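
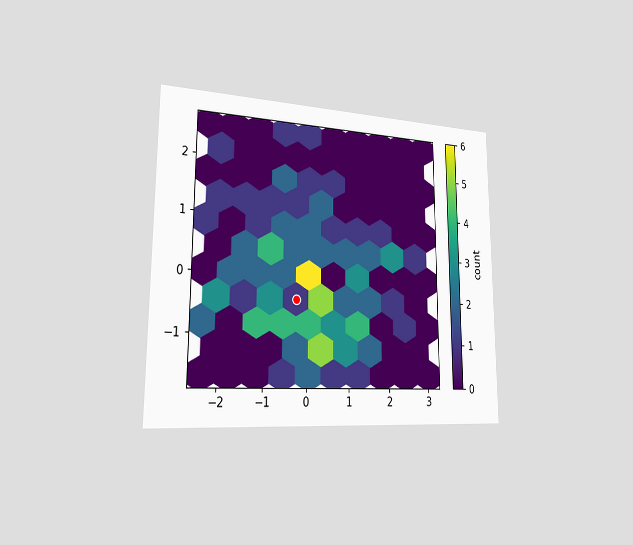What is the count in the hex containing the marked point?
1

The chart is viewed slightly from the left. The marked hex reads 1 on the colorbar.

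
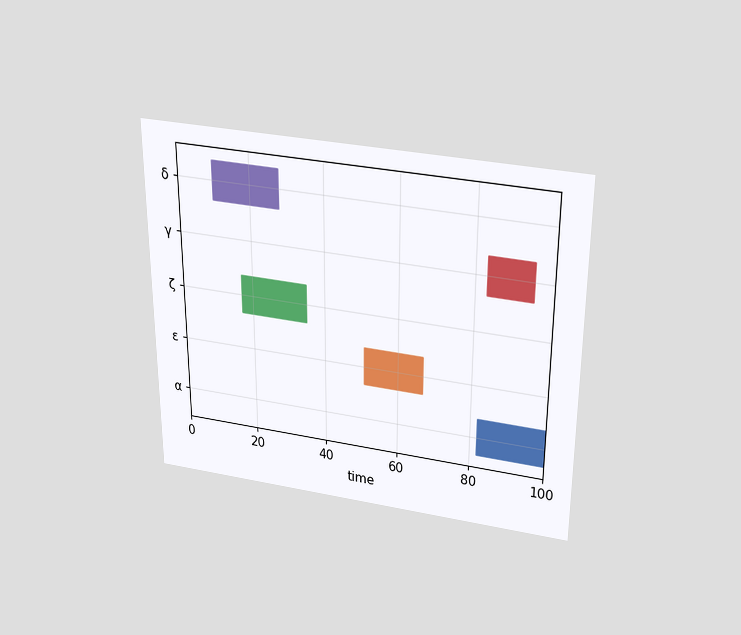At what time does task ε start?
51

The chart is viewed slightly from above. The ε bar begins at t=51.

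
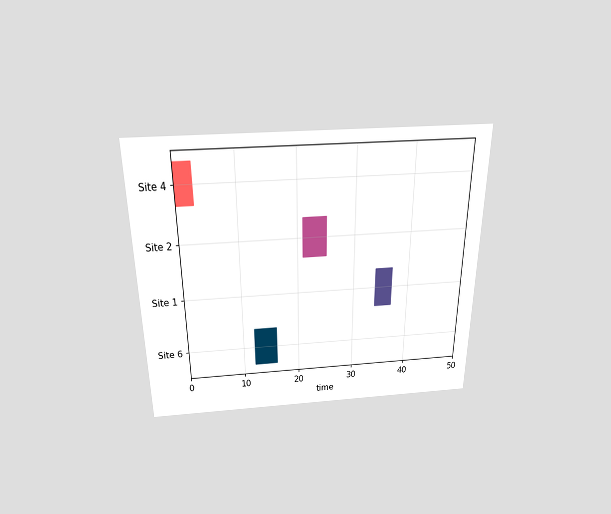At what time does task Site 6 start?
12

The chart is viewed slightly from above. The Site 6 bar begins at t=12.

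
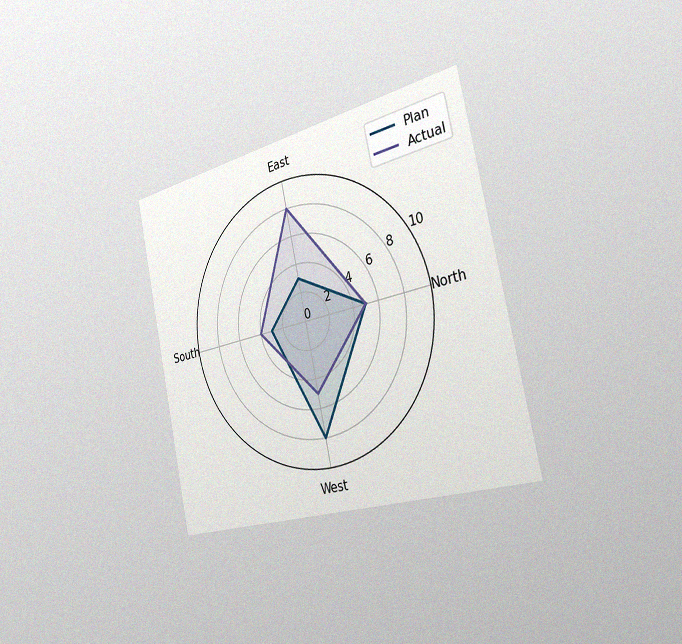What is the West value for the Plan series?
The chart is tilted about 12° counter-clockwise and viewed slightly from the right, with some photo noise. On the West axis, Plan reaches 8.

8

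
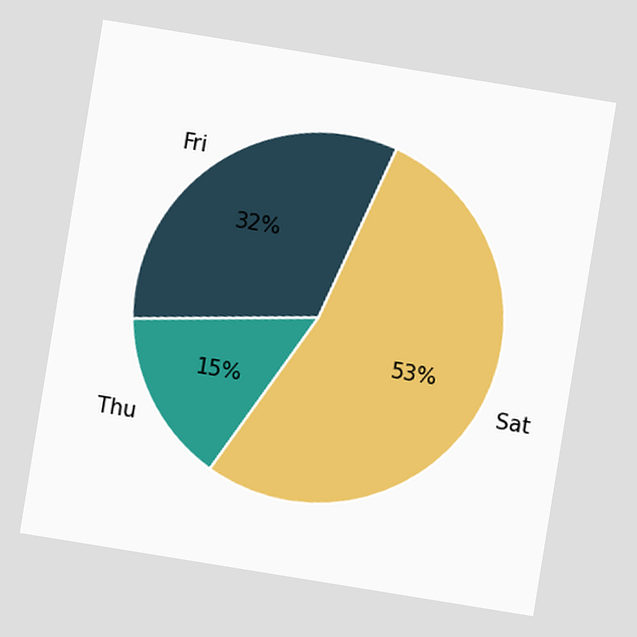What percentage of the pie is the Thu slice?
15%

The chart is tilted about 9° clockwise. The Thu slice takes up 15% of the pie.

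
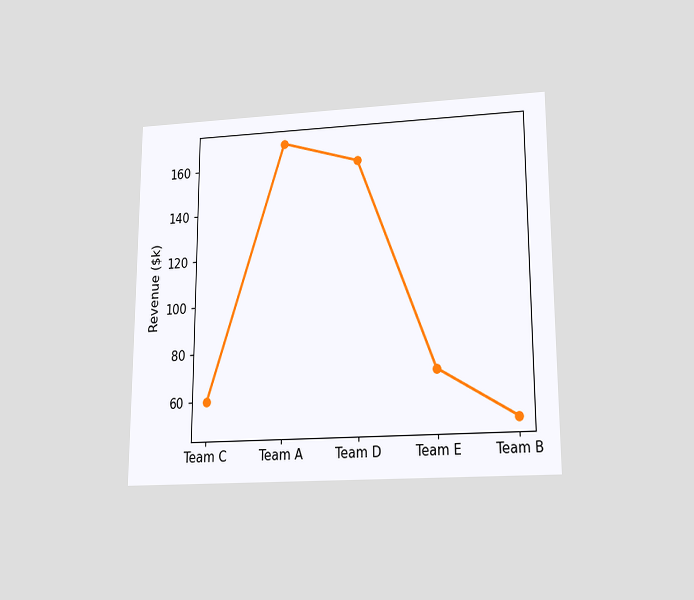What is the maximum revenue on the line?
The chart is viewed slightly from below. The highest point is at Team A, and reading across to the y-axis gives $170k.

$170k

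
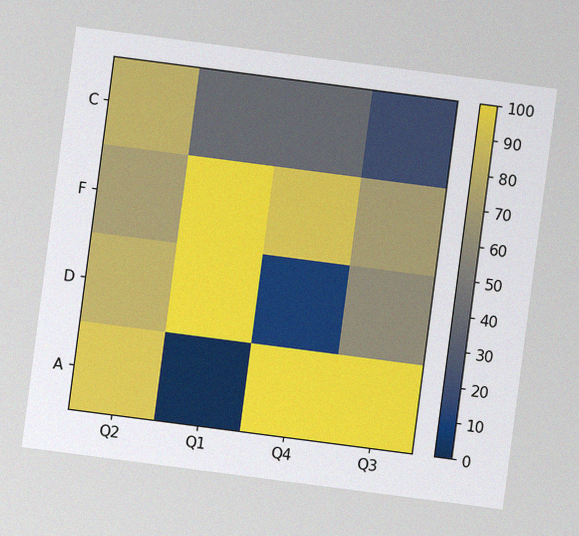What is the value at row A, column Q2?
The chart is tilted about 7° clockwise, with some photo noise. Matching cell (A, Q2) against the colorbar gives 90.

90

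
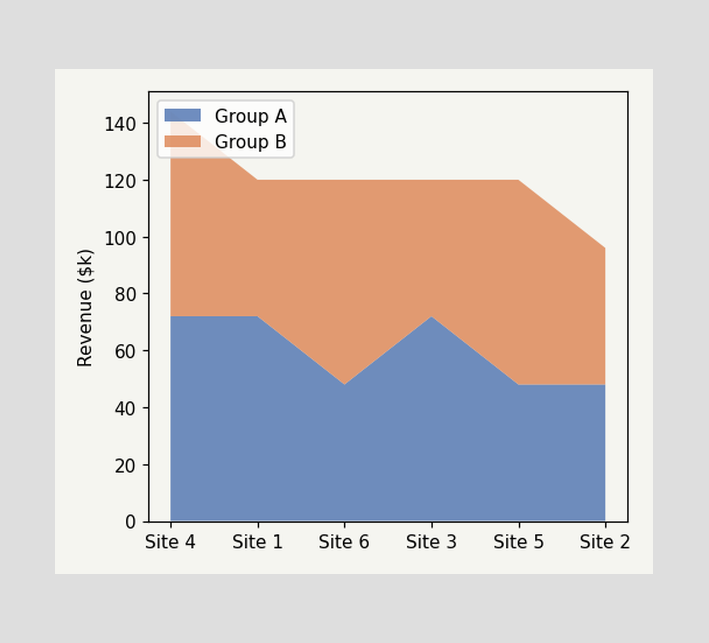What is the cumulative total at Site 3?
The stacked total at Site 3 reaches $120k.

$120k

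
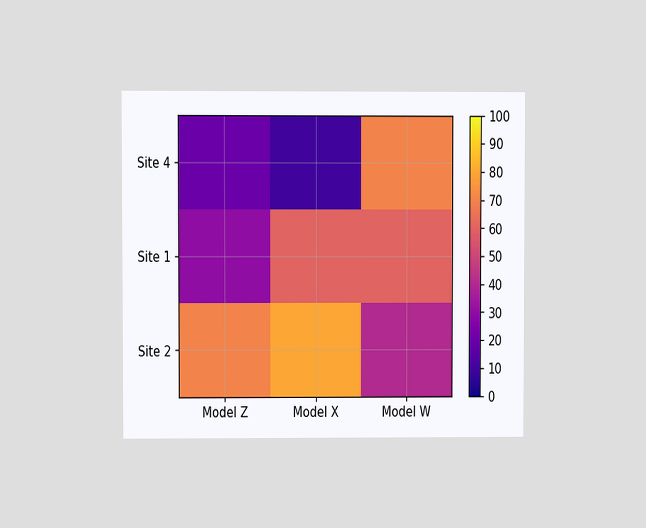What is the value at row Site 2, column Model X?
The chart is viewed at a slight angle. Matching cell (Site 2, Model X) against the colorbar gives 80.

80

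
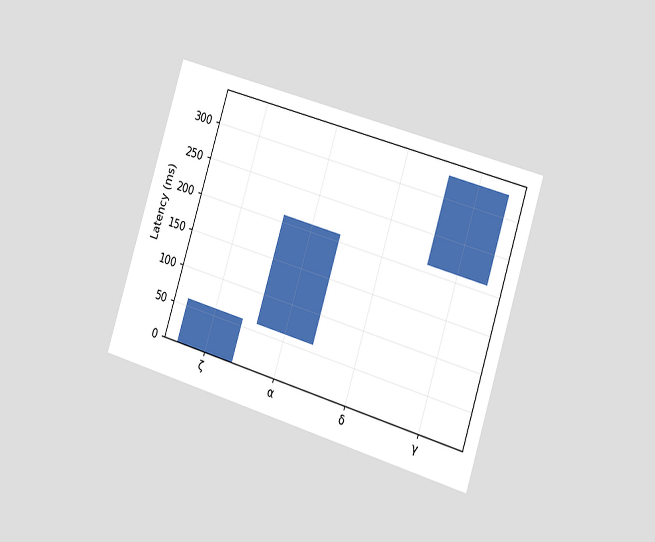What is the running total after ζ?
The chart is tilted about 17° clockwise and viewed slightly from the right. After ζ the running total reaches 60ms.

60ms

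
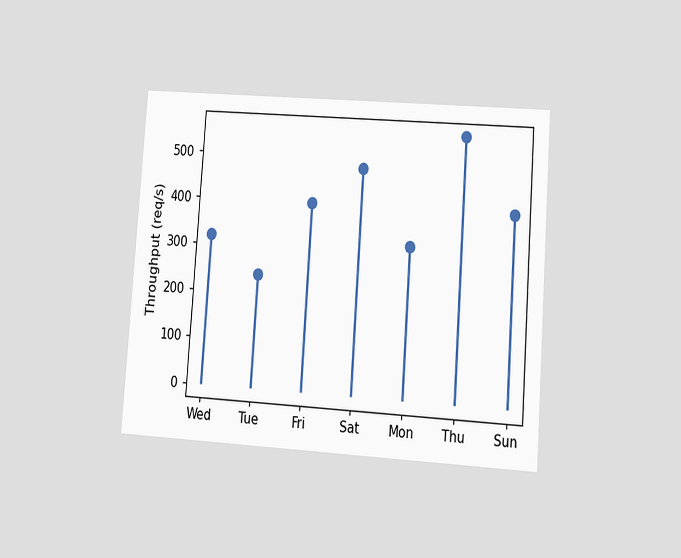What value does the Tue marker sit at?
The chart is tilted about 4° clockwise and viewed at a slight angle. The Tue marker sits at 240req/s.

240req/s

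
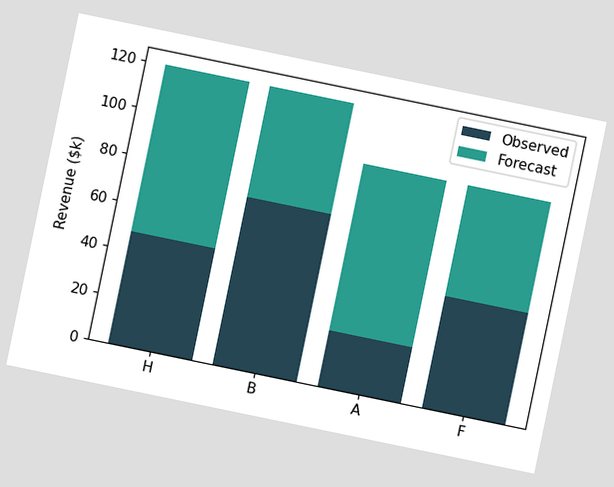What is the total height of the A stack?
$96k

The chart is tilted about 12° clockwise. The A stack's top reaches $96k on the y-axis.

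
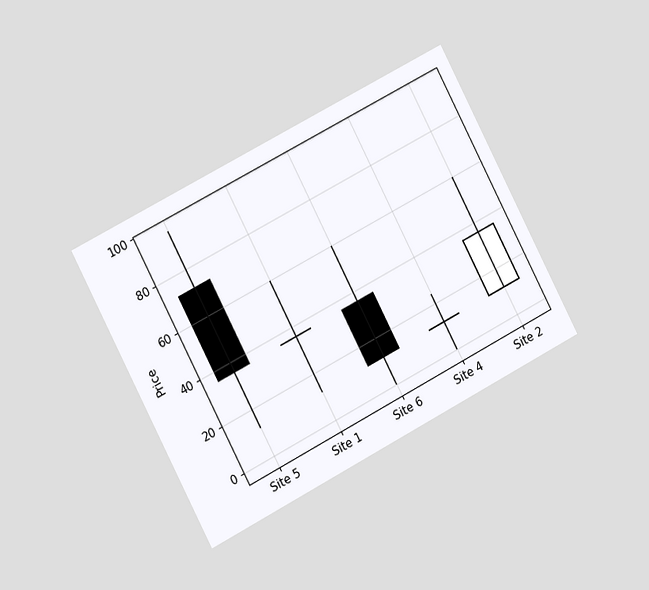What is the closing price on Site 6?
12

The chart is tilted about 28° counter-clockwise and viewed slightly from the left. The Site 6 candle closes at 12.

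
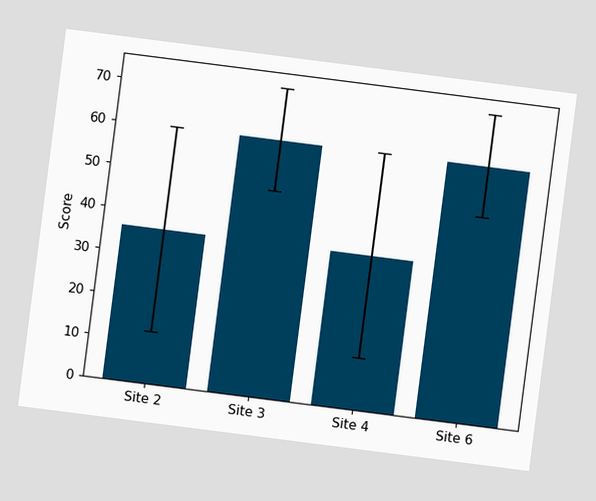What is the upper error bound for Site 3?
72

The chart is tilted about 7° clockwise. The Site 3 bar's upper whisker reaches 72.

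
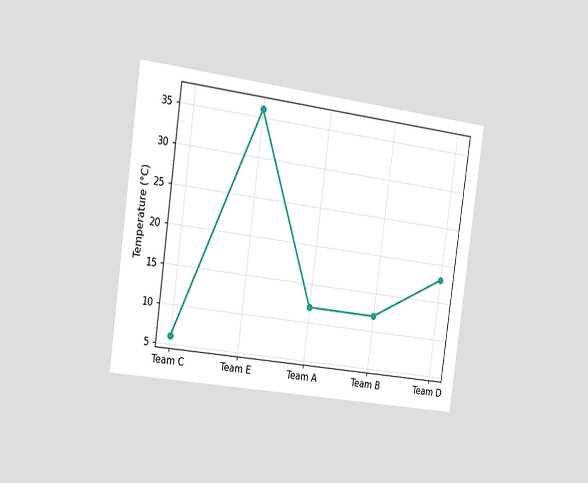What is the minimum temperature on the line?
The chart is tilted about 8° clockwise and viewed slightly from the left. The lowest point is at Team C, and reading across to the y-axis gives 6°C.

6°C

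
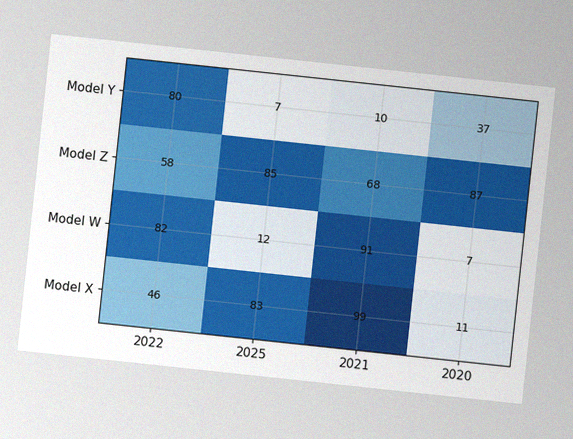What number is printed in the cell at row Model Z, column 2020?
The chart is tilted about 6° clockwise, with some photo noise. The (Model Z, 2020) cell reads 87.

87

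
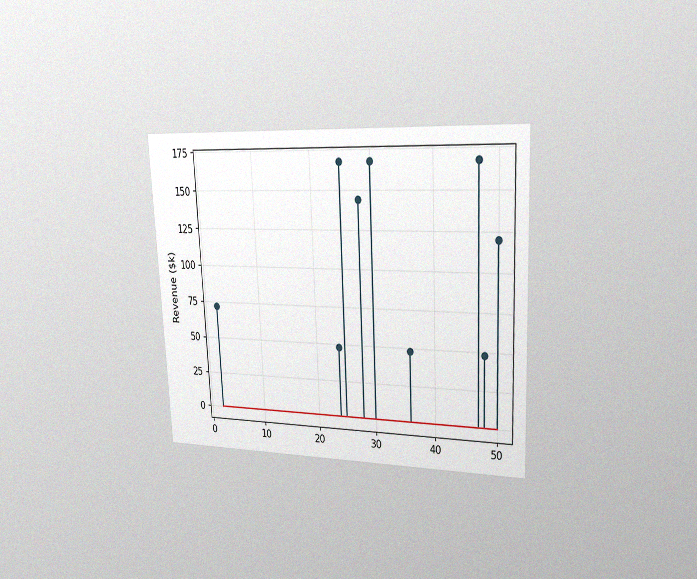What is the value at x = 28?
The chart is tilted about 3° counter-clockwise and viewed slightly from the right, with some photo noise. The stem at x=28 reaches $144k.

$144k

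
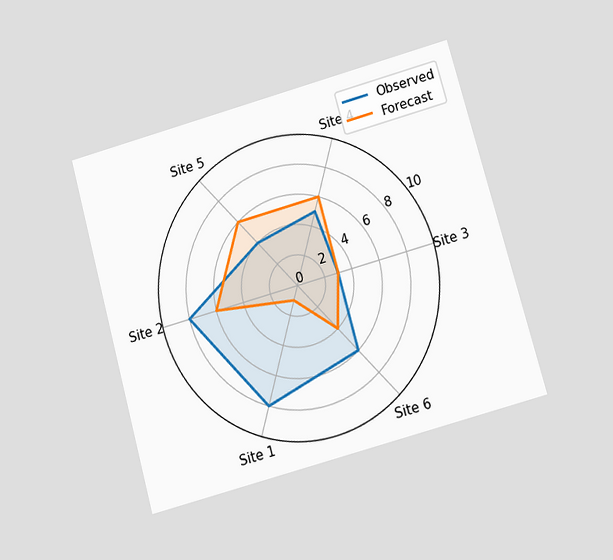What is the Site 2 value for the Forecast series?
The chart is tilted about 16° counter-clockwise and viewed at a slight angle. On the Site 2 axis, Forecast reaches 6.

6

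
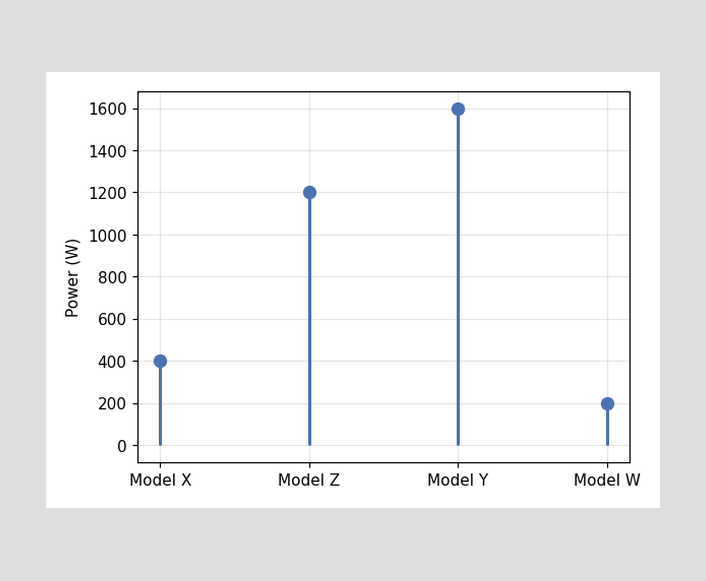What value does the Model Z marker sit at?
The Model Z marker sits at 1200W.

1200W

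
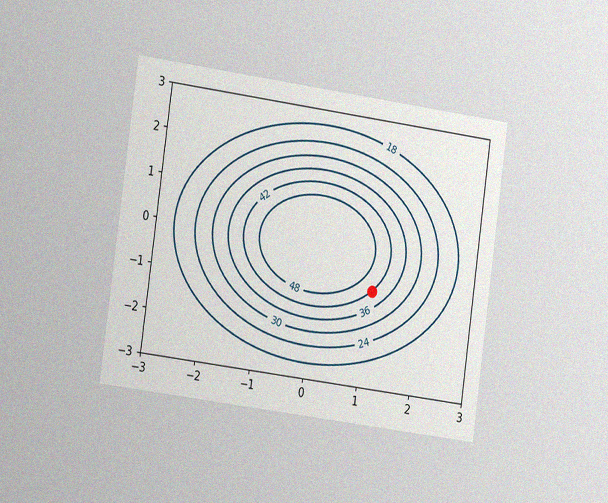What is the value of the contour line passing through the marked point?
The chart is tilted about 8° clockwise and viewed slightly from the left, with some photo noise. The marked point sits on the contour labelled 42.

42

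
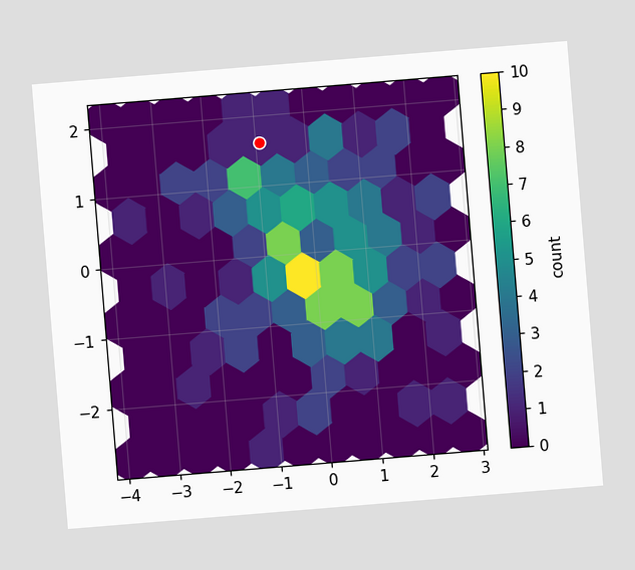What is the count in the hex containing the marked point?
The chart is tilted about 5° counter-clockwise. The marked hex reads 1 on the colorbar.

1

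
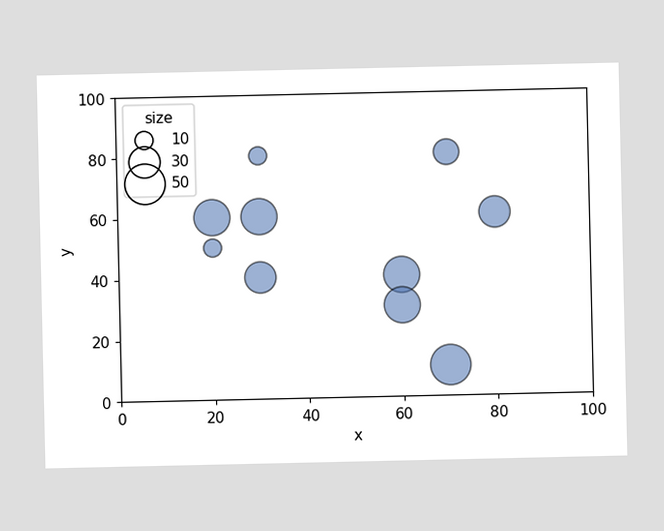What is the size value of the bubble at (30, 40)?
30

Matching the bubble at (30, 40) against the size legend gives 30.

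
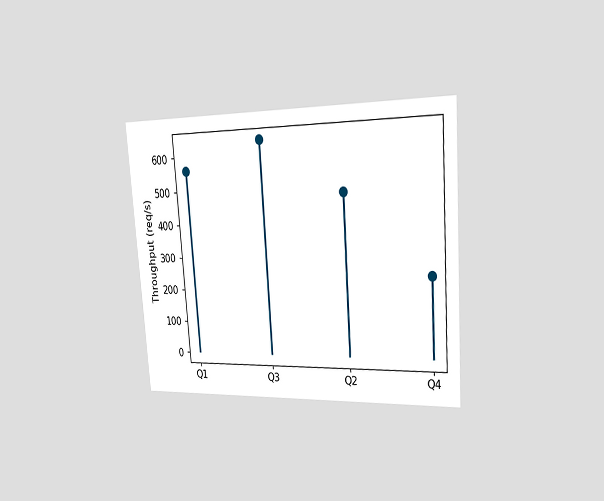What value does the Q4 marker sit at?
240req/s

The chart is tilted about 4° counter-clockwise and viewed slightly from the right. The Q4 marker sits at 240req/s.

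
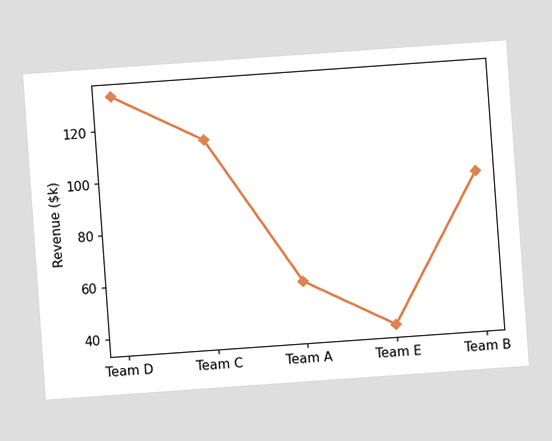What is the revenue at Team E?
$38k

The chart is tilted about 4° counter-clockwise. At Team E, the line is at $38k.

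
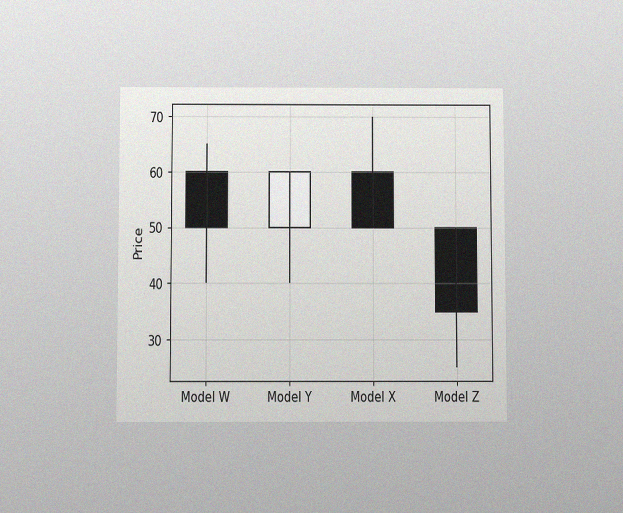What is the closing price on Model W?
The chart is viewed slightly from below, with some photo noise. The Model W candle closes at 50.

50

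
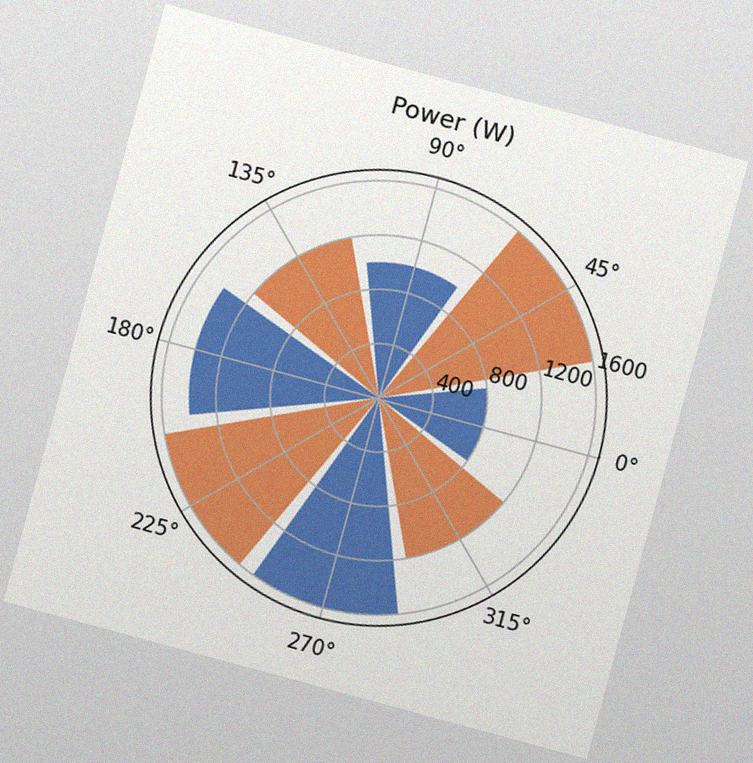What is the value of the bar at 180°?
The chart is tilted about 15° clockwise, with some photo noise. The bar at 180° reaches 1400W on the radial axis.

1400W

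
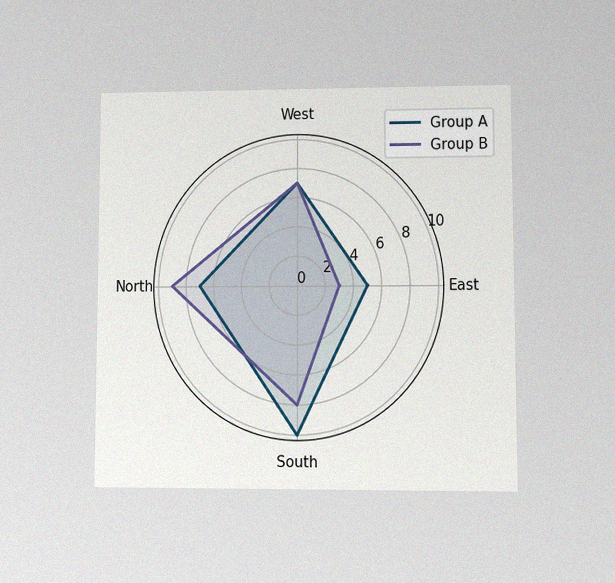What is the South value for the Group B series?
The chart is viewed at a slight angle, with some photo noise. On the South axis, Group B reaches 8.

8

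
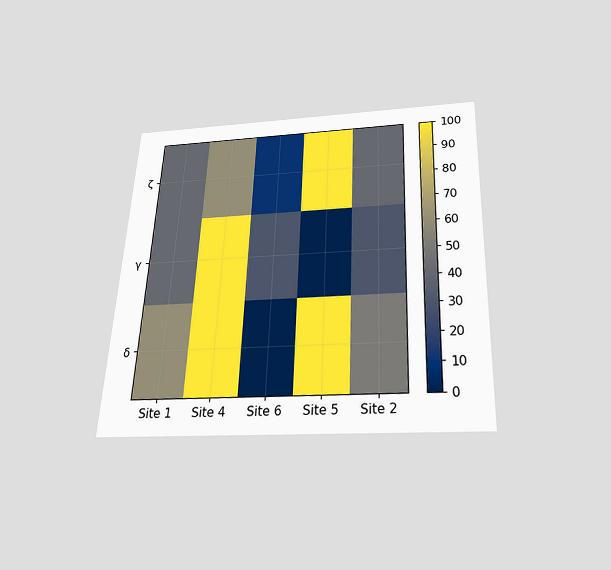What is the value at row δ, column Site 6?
The chart is tilted about 3° clockwise and viewed slightly from below. Matching cell (δ, Site 6) against the colorbar gives 0.

0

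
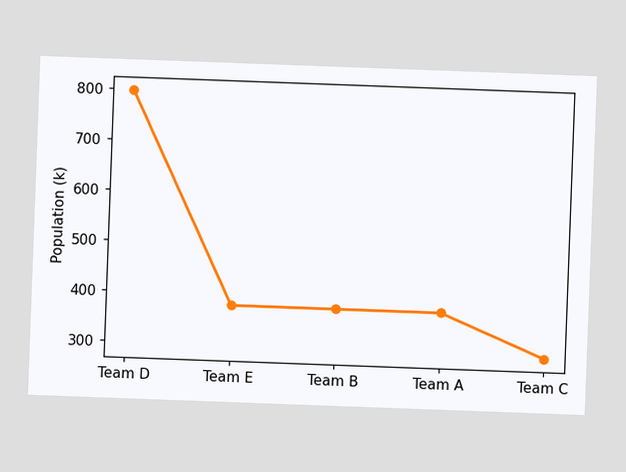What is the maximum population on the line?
The chart is tilted about 2° clockwise. The highest point is at Team D, and reading across to the y-axis gives 798k.

798k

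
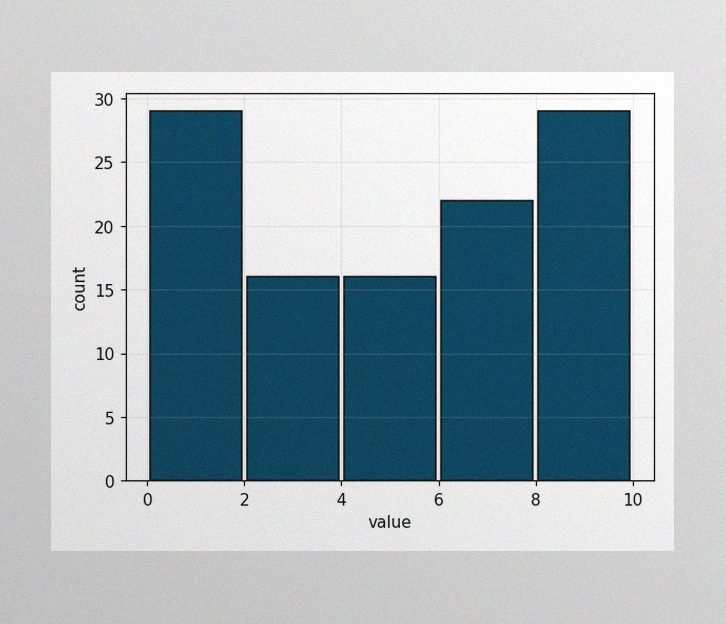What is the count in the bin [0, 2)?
29

The image has some photo noise and uneven lighting. The [0, 2) bin has height 29.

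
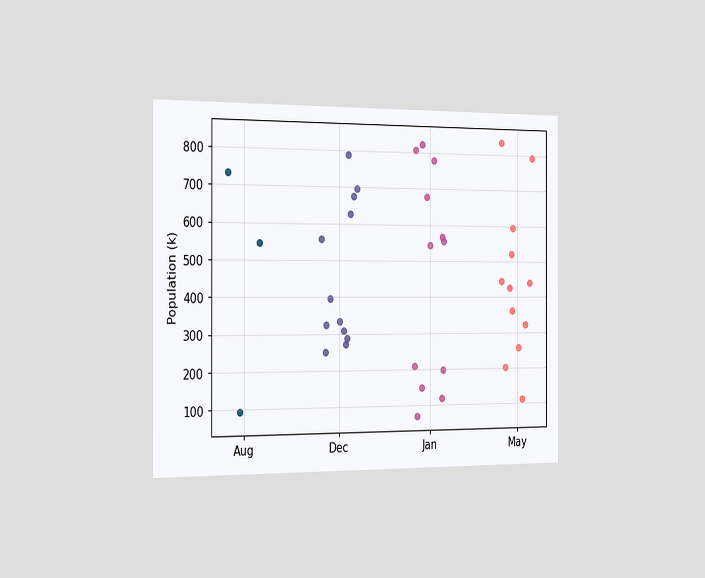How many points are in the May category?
12

The chart is viewed slightly from the left. Counting the markers in the May column gives 12.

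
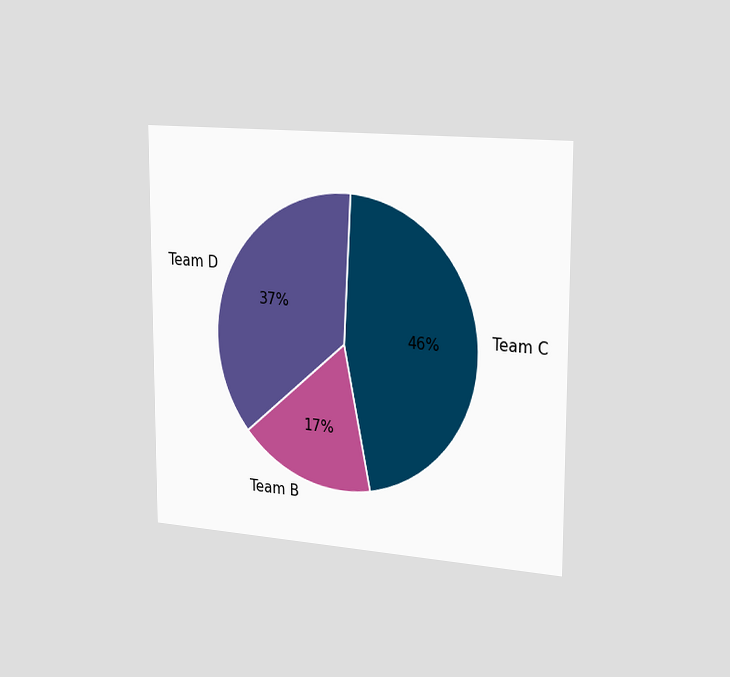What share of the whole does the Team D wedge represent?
37%

The chart is viewed slightly from the right. The Team D slice takes up 37% of the pie.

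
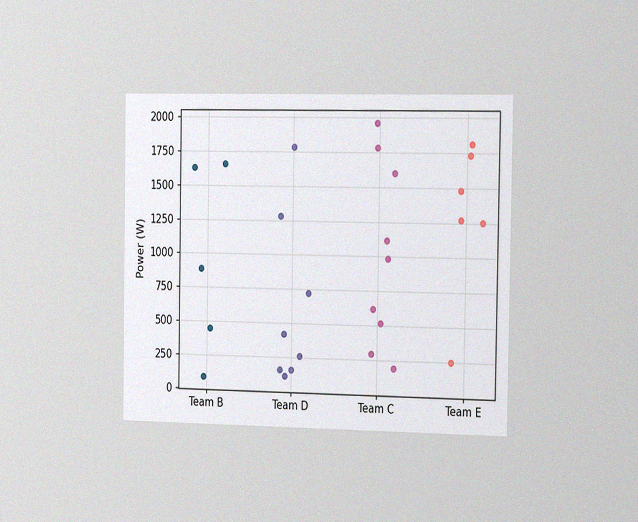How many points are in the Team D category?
The chart is viewed slightly from the right, with some photo noise. Counting the markers in the Team D column gives 8.

8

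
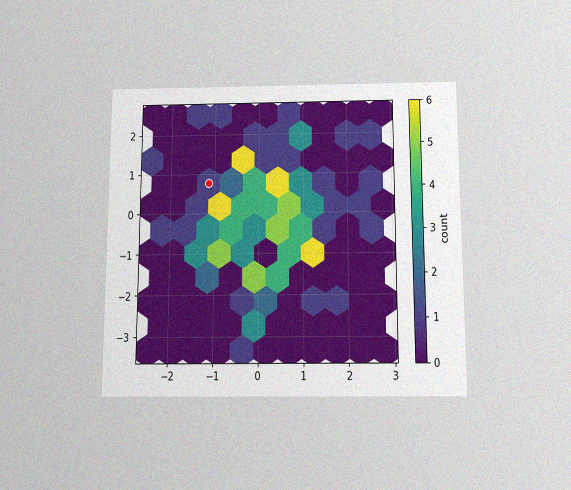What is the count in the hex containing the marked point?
The chart is viewed slightly from below, with some photo noise. The marked hex reads 1 on the colorbar.

1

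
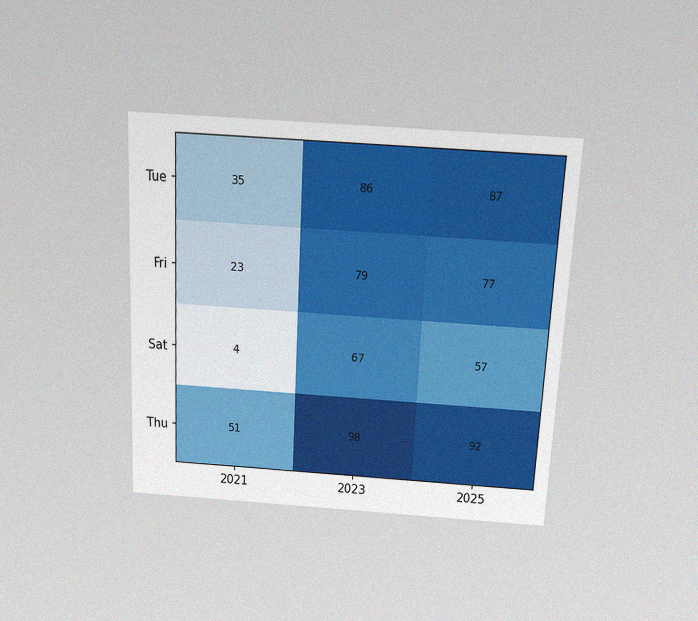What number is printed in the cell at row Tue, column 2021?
The chart is tilted about 3° clockwise and viewed slightly from above, with some photo noise. The (Tue, 2021) cell reads 35.

35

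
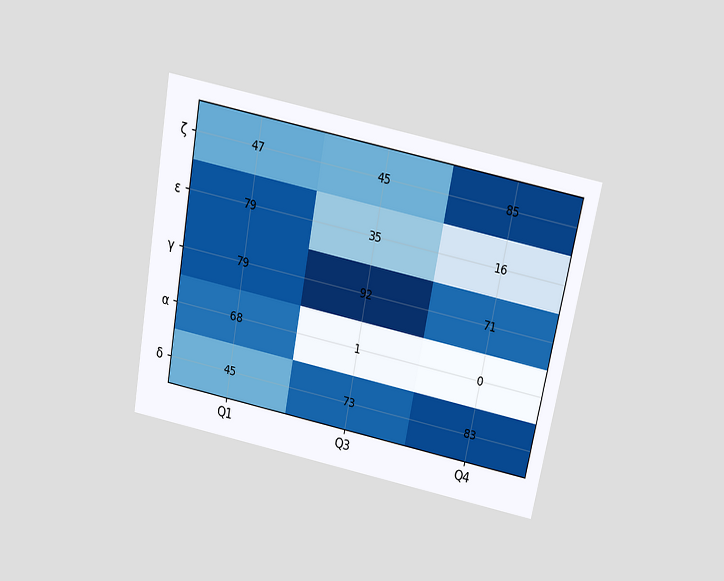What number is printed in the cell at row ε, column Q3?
35

The chart is tilted about 11° clockwise and viewed slightly from above. The (ε, Q3) cell reads 35.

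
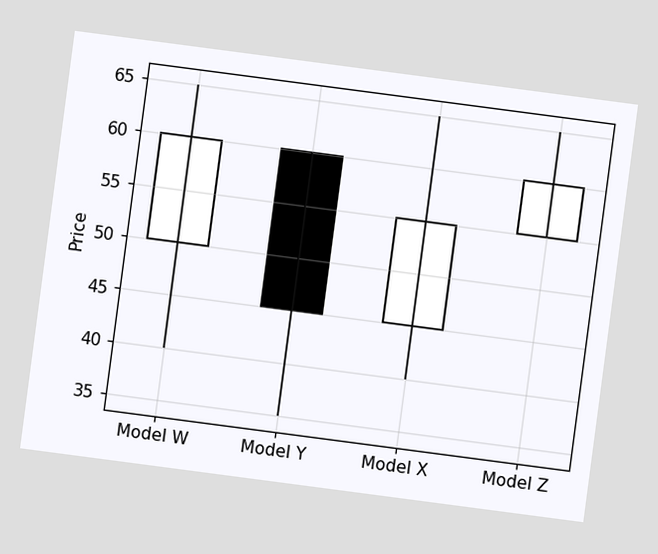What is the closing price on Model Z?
The chart is tilted about 7° clockwise. The Model Z candle closes at 60.

60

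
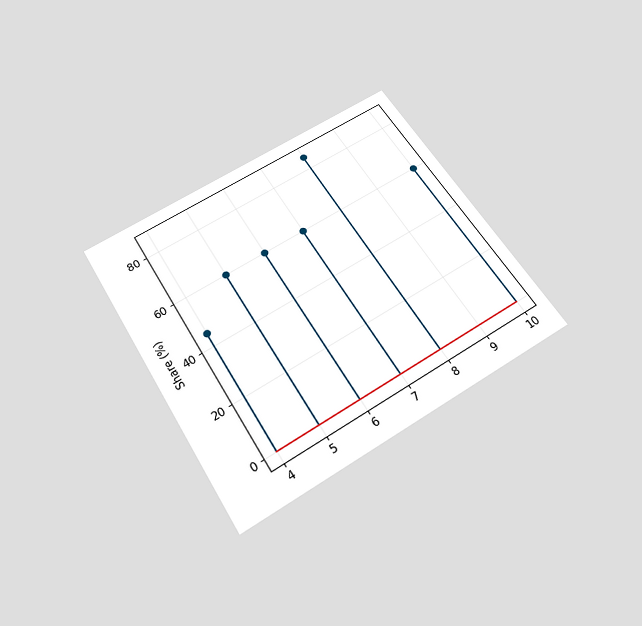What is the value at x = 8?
The chart is tilted about 32° counter-clockwise and viewed slightly from below. The stem at x=8 reaches 85%.

85%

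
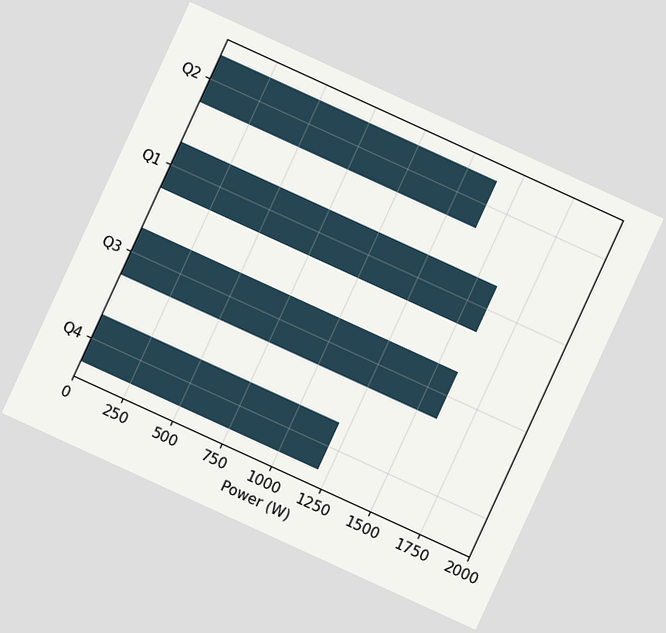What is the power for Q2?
1400W

The chart is tilted about 25° clockwise. Reading along the chart's x-axis, the Q2 bar reaches 1400W.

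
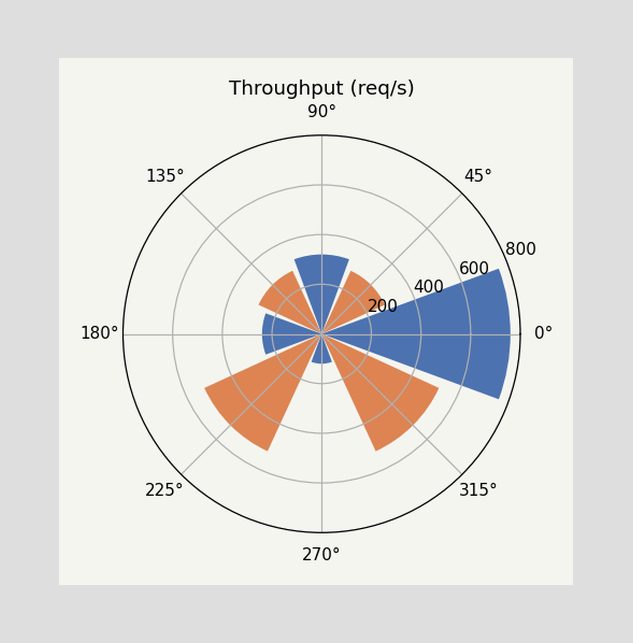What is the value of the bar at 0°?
The bar at 0° reaches 760req/s on the radial axis.

760req/s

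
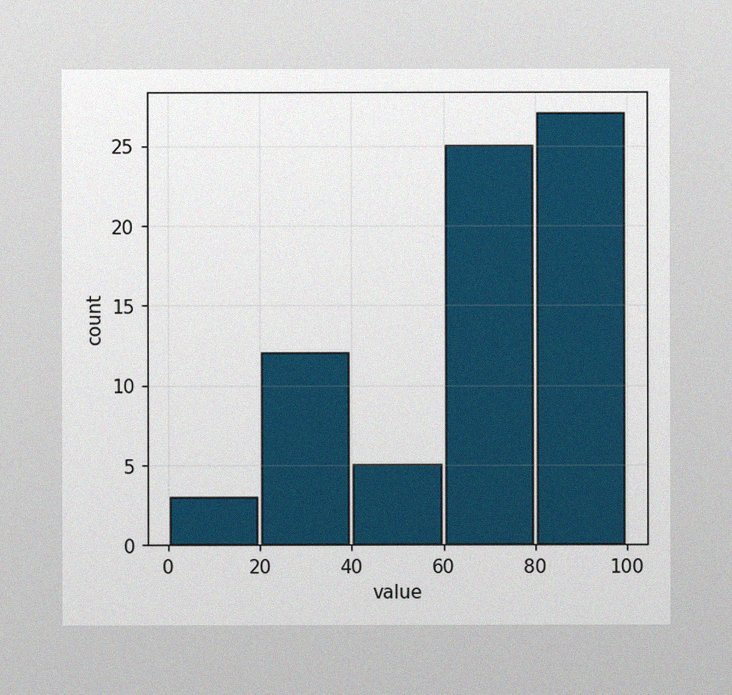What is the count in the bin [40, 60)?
5

The image has some photo noise and uneven lighting. The [40, 60) bin has height 5.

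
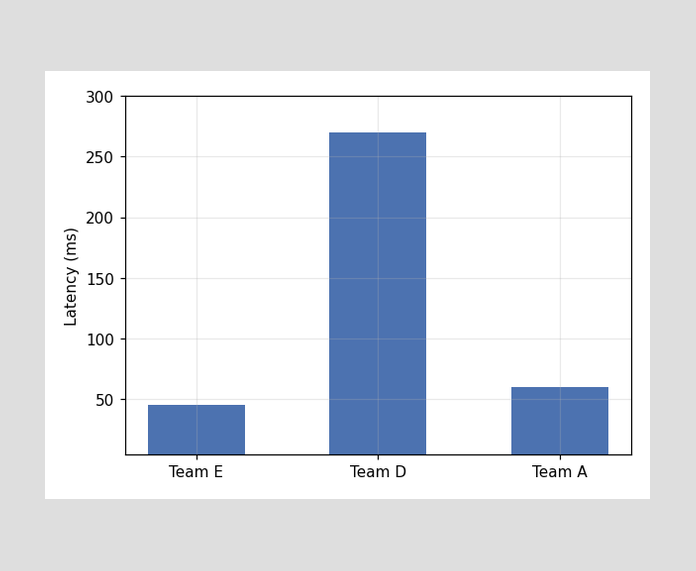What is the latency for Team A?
Reading along the chart's y-axis, the Team A bar reaches 60ms.

60ms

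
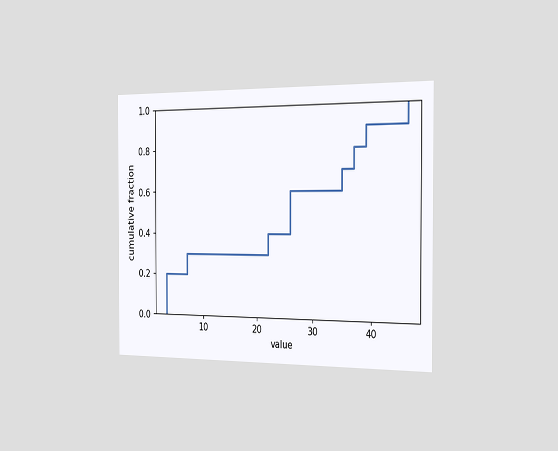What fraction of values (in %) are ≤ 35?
The chart is viewed slightly from the right. At x=35 the ECDF step is at 70%.

70%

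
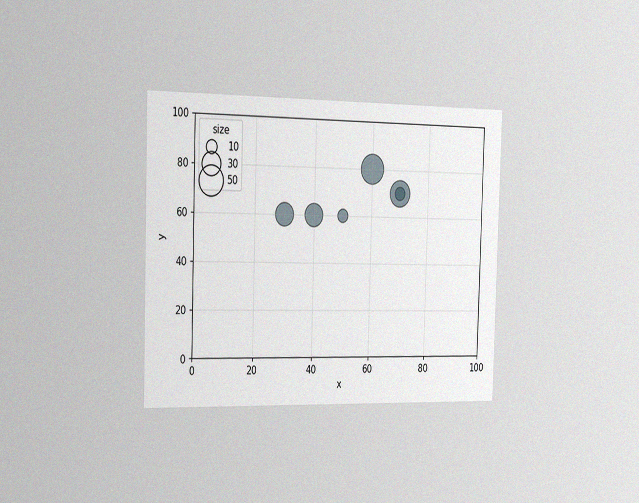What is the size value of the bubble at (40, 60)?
The chart is viewed slightly from the left, with some photo noise. Matching the bubble at (40, 60) against the size legend gives 30.

30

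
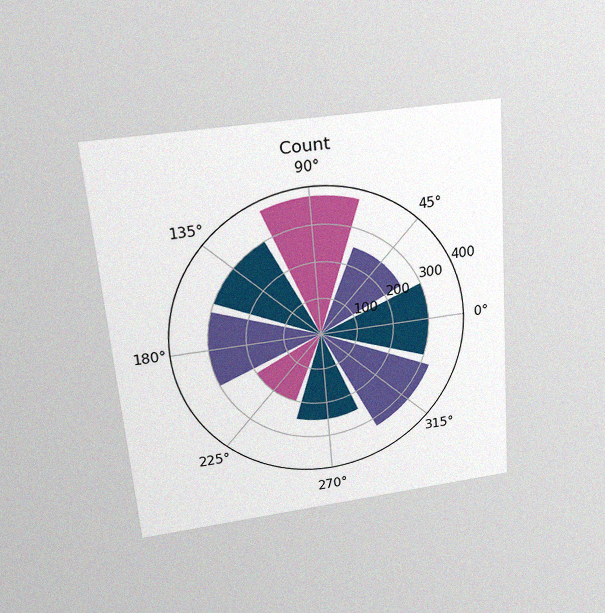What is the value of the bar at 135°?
The chart is tilted about 5° counter-clockwise and viewed slightly from above, with some photo noise. The bar at 135° reaches 300 on the radial axis.

300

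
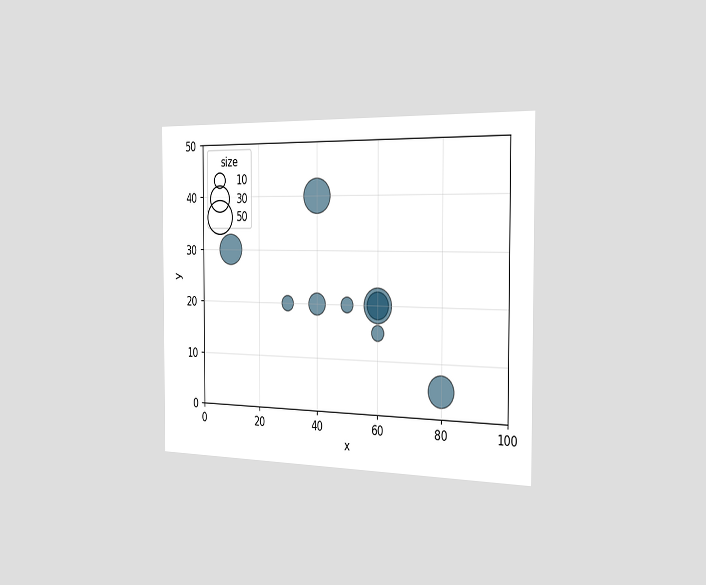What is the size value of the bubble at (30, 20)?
10

The chart is viewed slightly from the right. Matching the bubble at (30, 20) against the size legend gives 10.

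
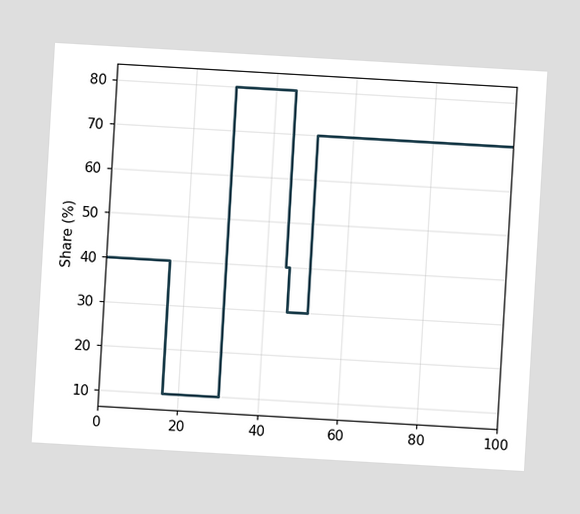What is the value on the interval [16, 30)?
10%

The chart is tilted about 3° clockwise. On [16, 30) the step sits at 10%.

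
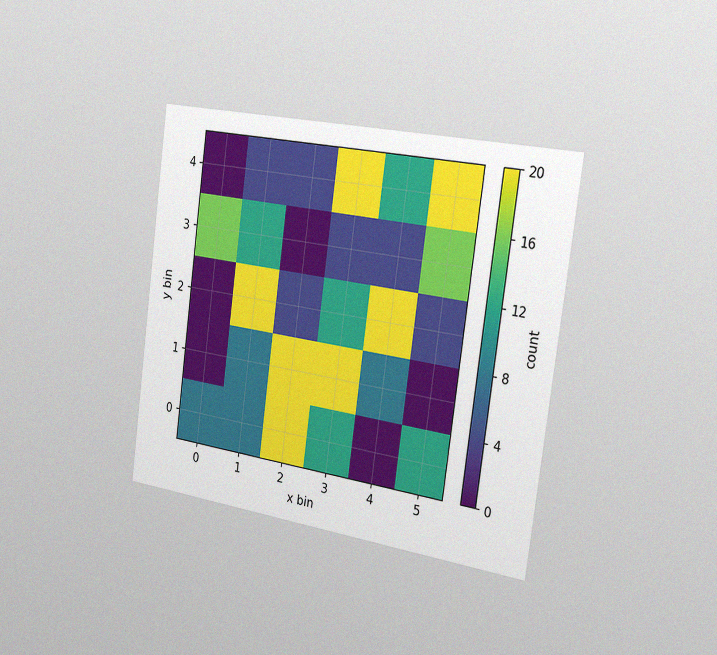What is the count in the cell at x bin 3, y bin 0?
The chart is tilted about 8° clockwise and viewed slightly from the right, with some photo noise. Matching the cell (3, 0) against the colorbar gives 12.

12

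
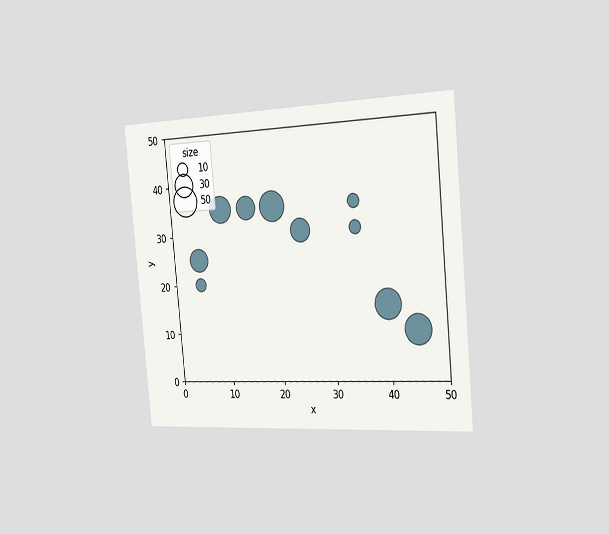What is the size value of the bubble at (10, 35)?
The chart is tilted about 5° counter-clockwise and viewed slightly from the right. Matching the bubble at (10, 35) against the size legend gives 40.

40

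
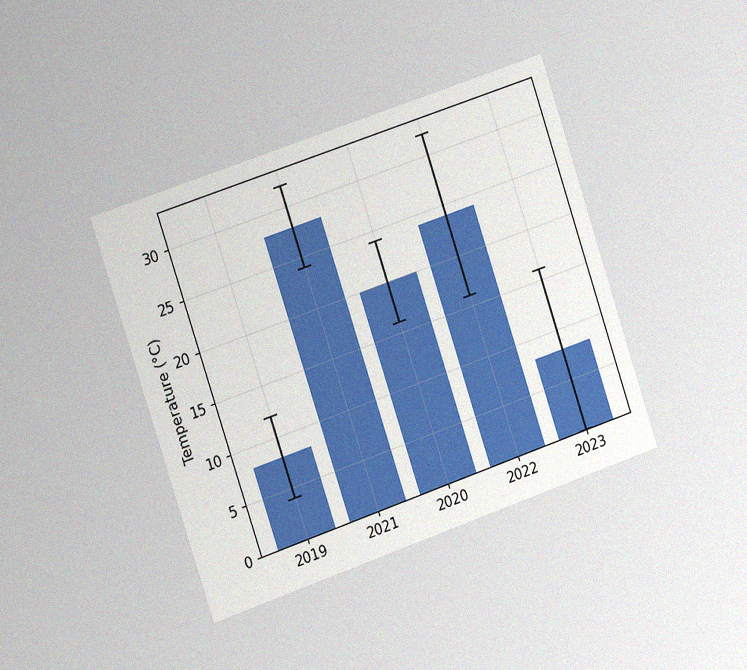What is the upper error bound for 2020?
The chart is tilted about 19° counter-clockwise and viewed slightly from the left, with some photo noise. The 2020 bar's upper whisker reaches 24°C.

24°C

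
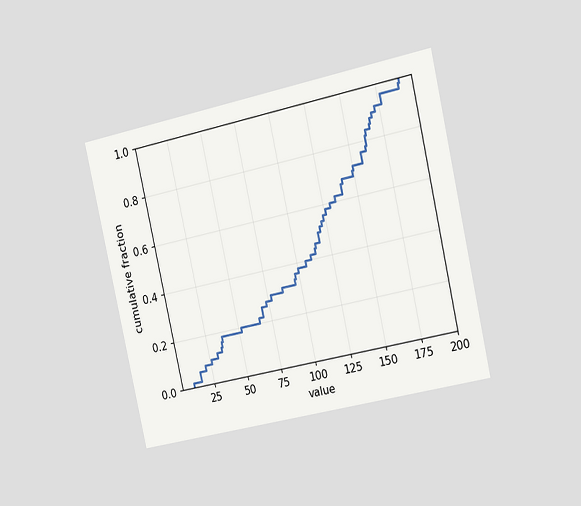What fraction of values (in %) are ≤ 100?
The chart is tilted about 13° counter-clockwise and viewed slightly from the right. At x=100 the ECDF step is at 38%.

38%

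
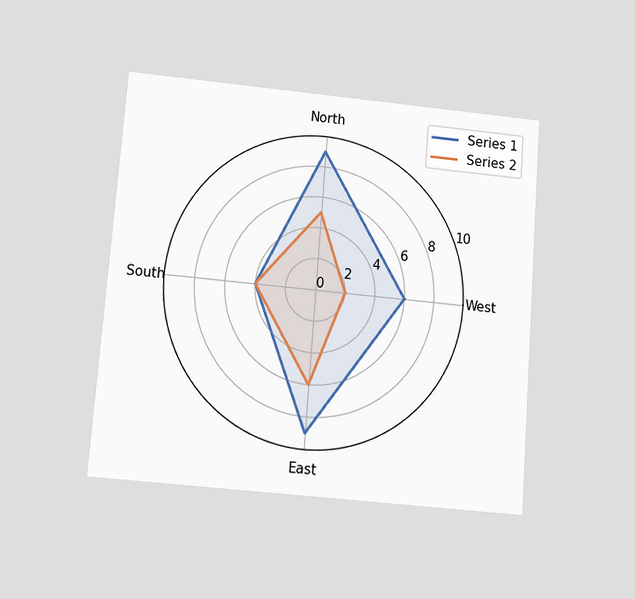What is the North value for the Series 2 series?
5

The chart is tilted about 4° clockwise and viewed slightly from below. On the North axis, Series 2 reaches 5.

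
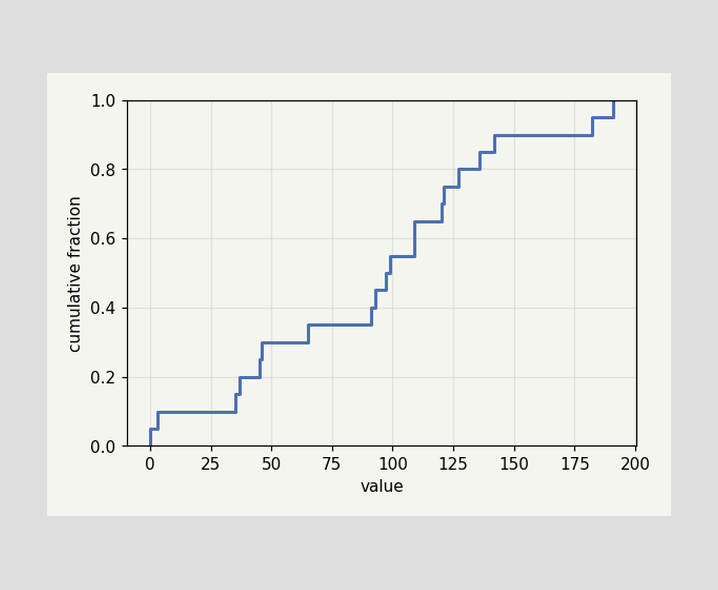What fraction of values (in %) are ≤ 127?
80%

At x=127 the ECDF step is at 80%.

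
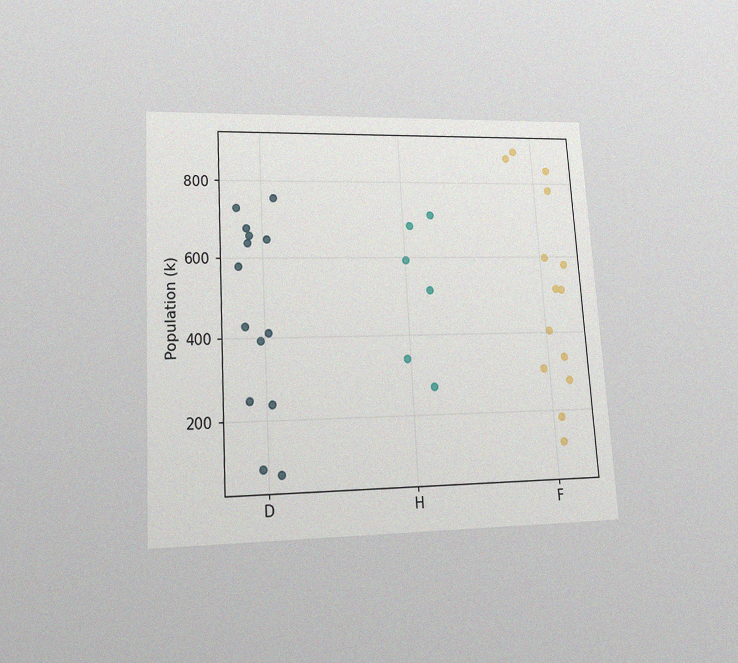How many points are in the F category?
The chart is tilted about 3° counter-clockwise and viewed at a slight angle, with some photo noise. Counting the markers in the F column gives 14.

14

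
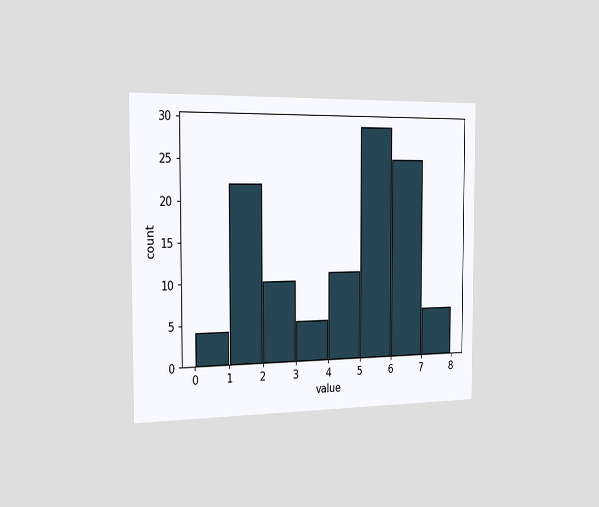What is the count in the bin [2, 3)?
The chart is viewed slightly from the left. The [2, 3) bin has height 10.

10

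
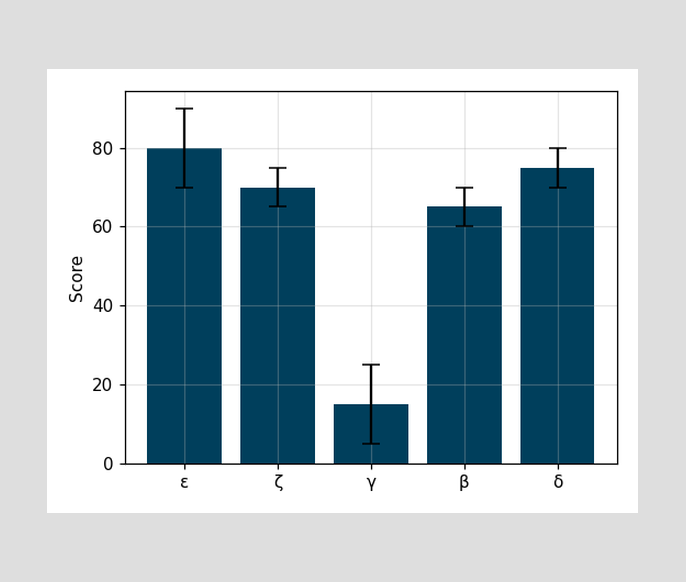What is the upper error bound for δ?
80

The δ bar's upper whisker reaches 80.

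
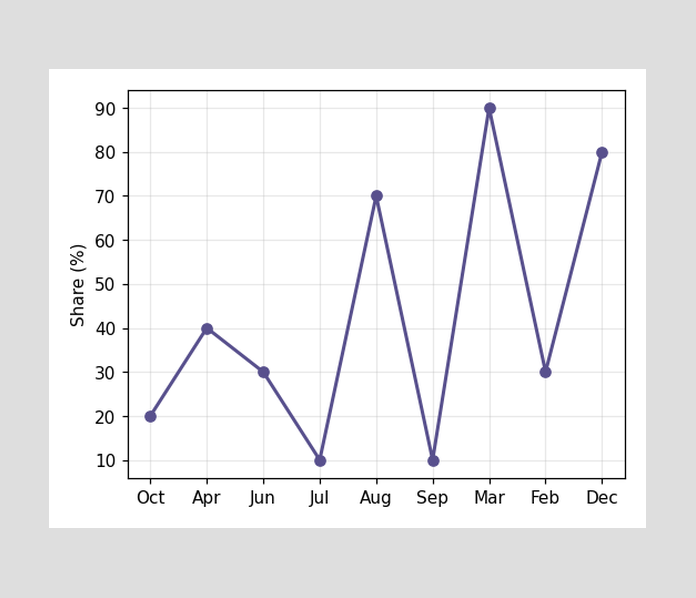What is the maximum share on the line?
90%

The highest point is at Mar, and reading across to the y-axis gives 90%.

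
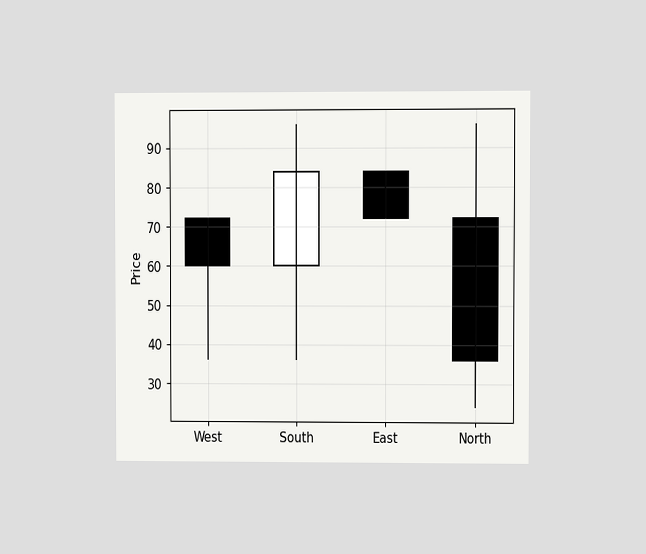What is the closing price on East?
The chart is viewed at a slight angle. The East candle closes at 72.

72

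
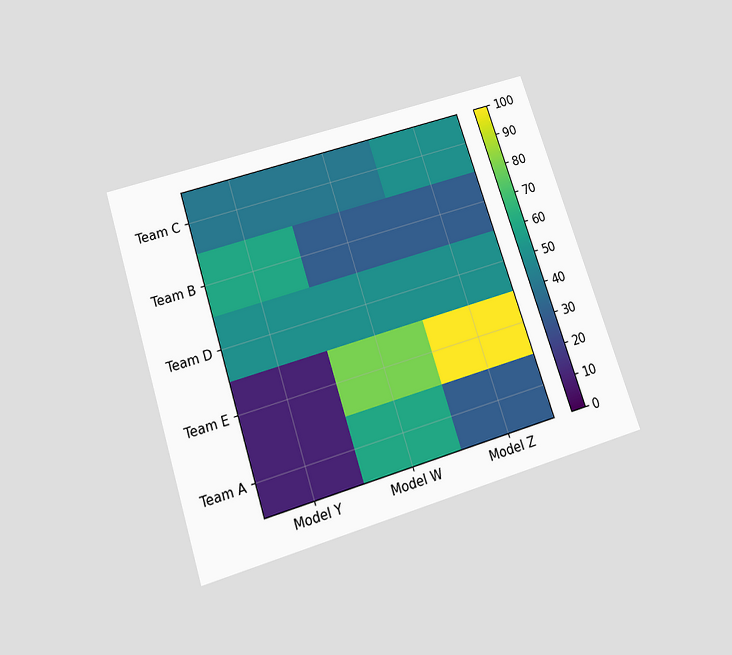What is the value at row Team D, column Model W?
The chart is tilted about 18° counter-clockwise and viewed slightly from below. Matching cell (Team D, Model W) against the colorbar gives 50.

50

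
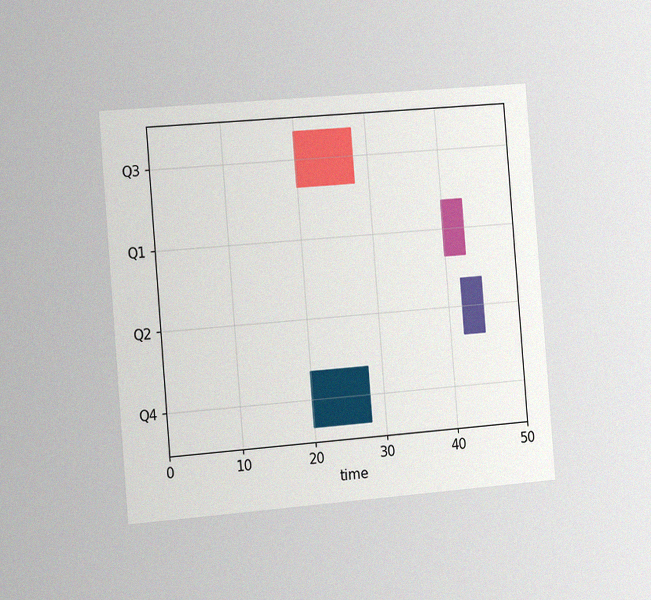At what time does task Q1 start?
40

The chart is tilted about 5° counter-clockwise and viewed slightly from the left, with some photo noise. The Q1 bar begins at t=40.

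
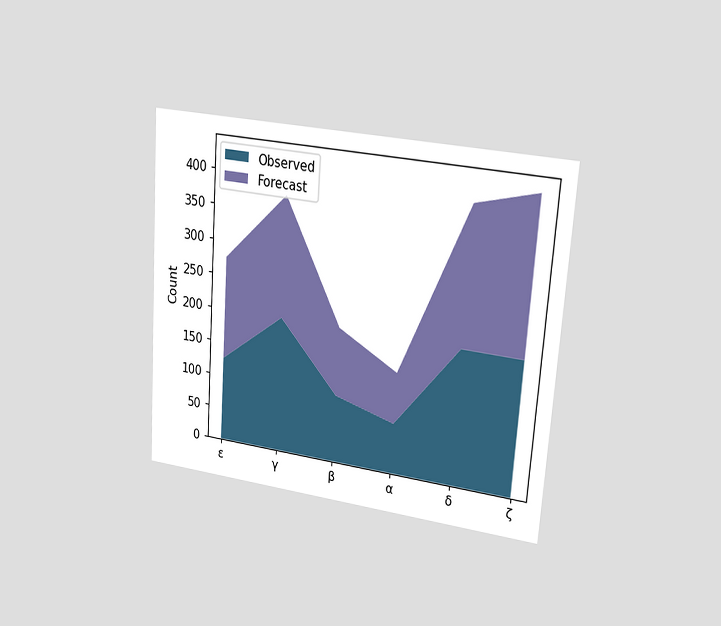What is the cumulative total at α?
The chart is tilted about 4° clockwise and viewed at a slight angle. The stacked total at α reaches 150.

150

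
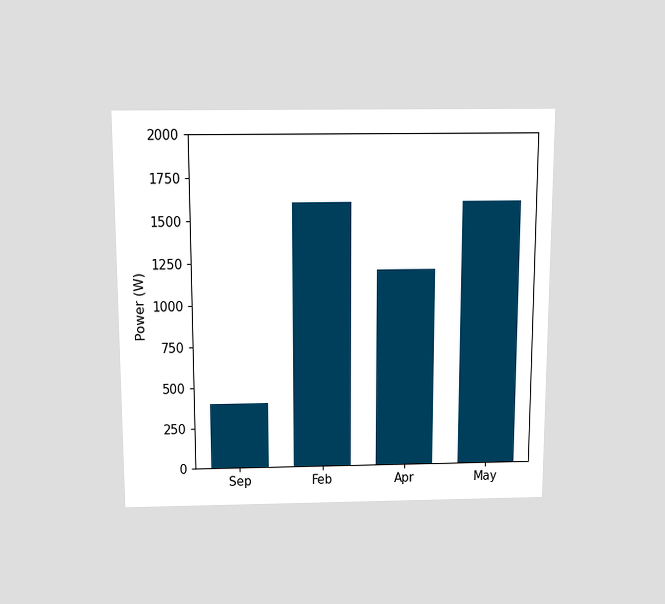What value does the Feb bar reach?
The chart is viewed slightly from above. Reading along the chart's y-axis, the Feb bar reaches 1600W.

1600W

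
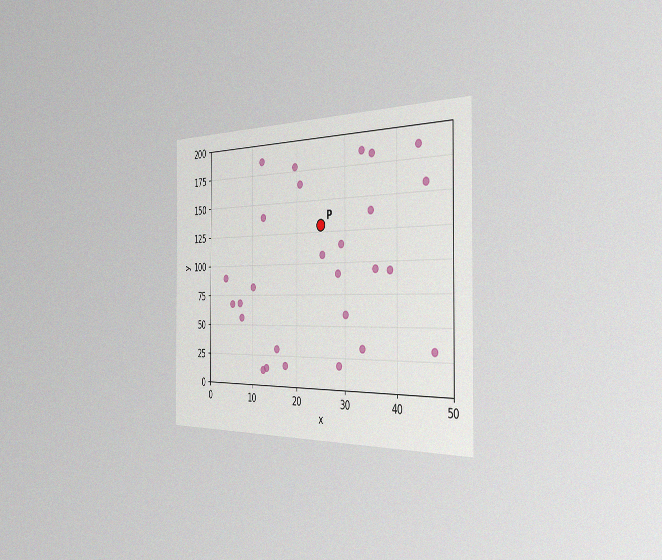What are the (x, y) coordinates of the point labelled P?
(25, 130)

The chart is viewed slightly from the right, with some photo noise. Following the gridlines from P to each axis, P sits at (25, 130).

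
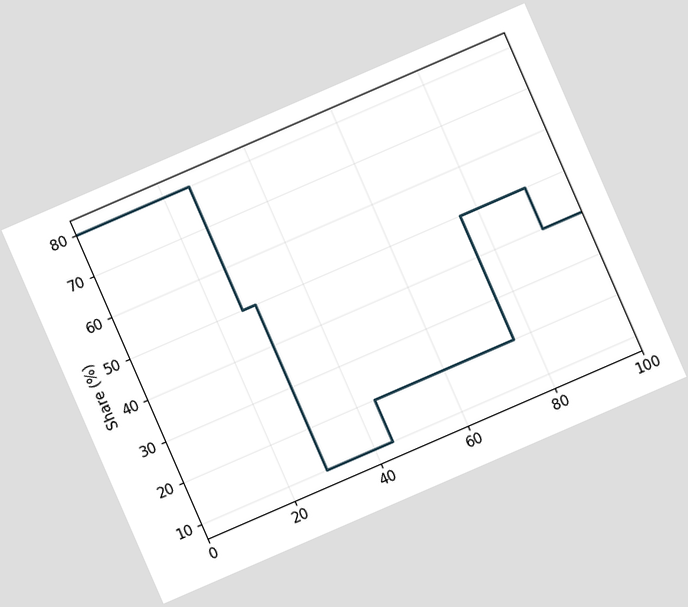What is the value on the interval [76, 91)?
The chart is tilted about 23° counter-clockwise. On [76, 91) the step sits at 50%.

50%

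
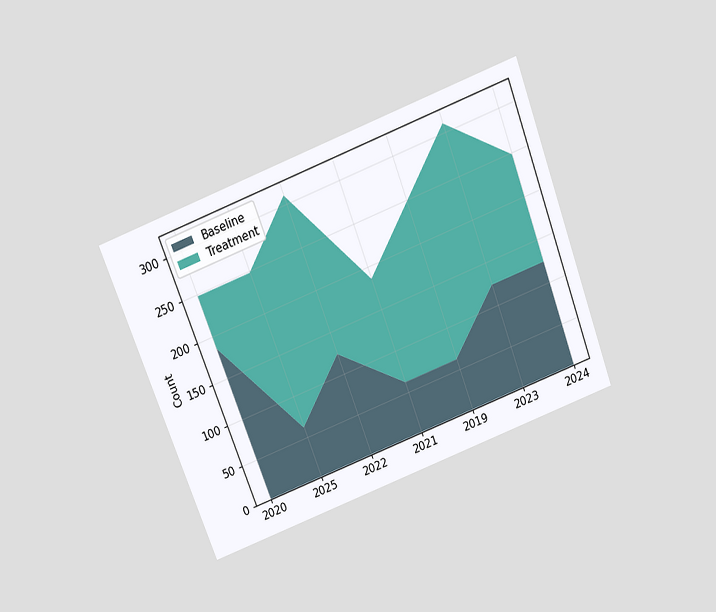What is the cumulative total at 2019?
The chart is tilted about 21° counter-clockwise and viewed slightly from above. The stacked total at 2019 reaches 248.

248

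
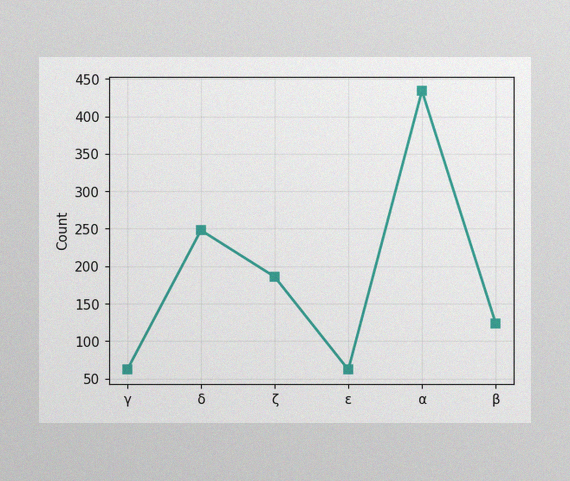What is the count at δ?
The image has some photo noise and uneven lighting. At δ, the line is at 248.

248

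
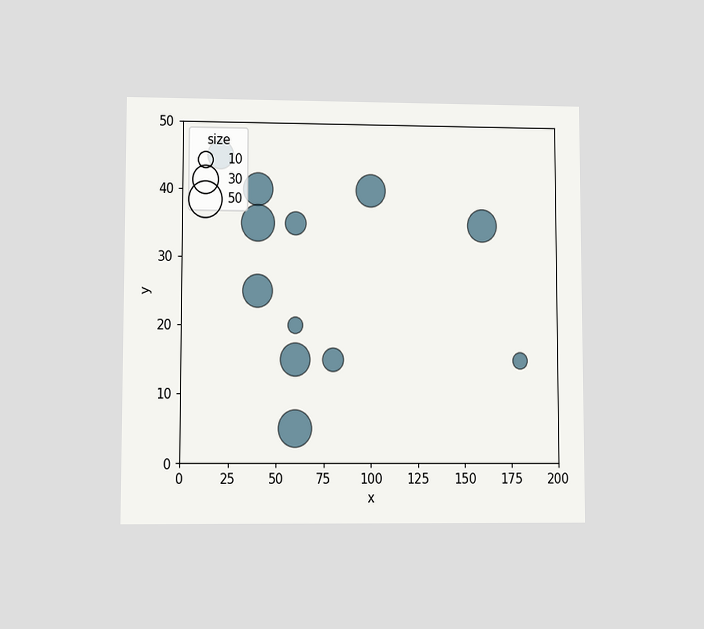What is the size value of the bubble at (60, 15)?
40

The chart is viewed at a slight angle. Matching the bubble at (60, 15) against the size legend gives 40.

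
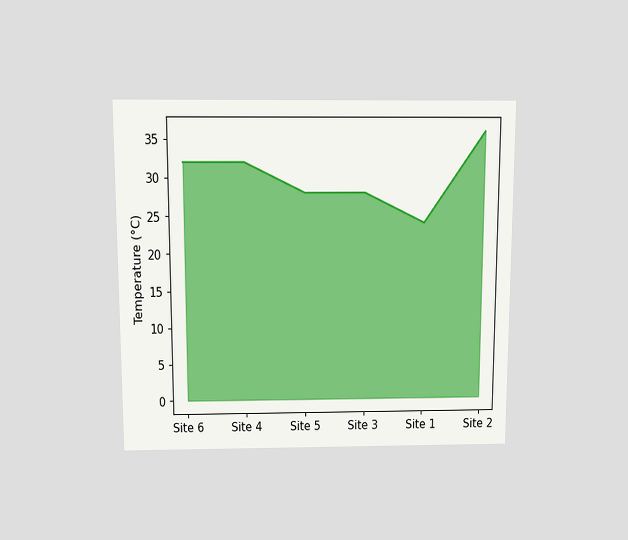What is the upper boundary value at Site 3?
The chart is viewed slightly from above. At Site 3 the upper boundary is at 28°C.

28°C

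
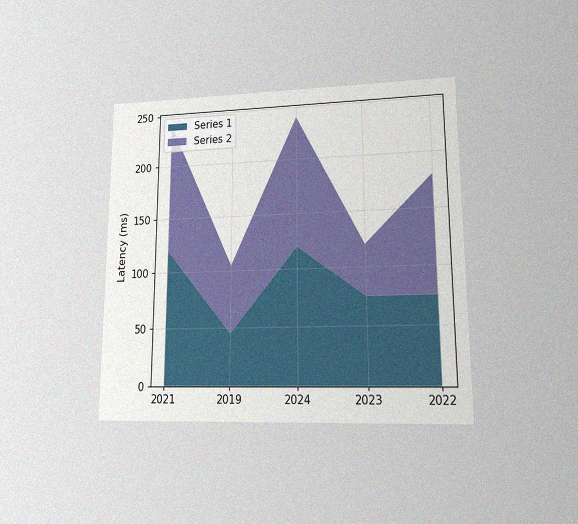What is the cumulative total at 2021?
240ms

The chart is viewed at a slight angle, with some photo noise. The stacked total at 2021 reaches 240ms.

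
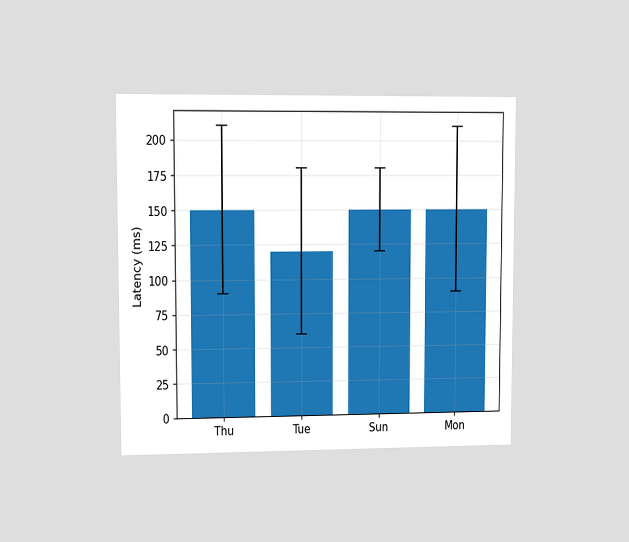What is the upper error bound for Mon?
The chart is viewed at a slight angle. The Mon bar's upper whisker reaches 210ms.

210ms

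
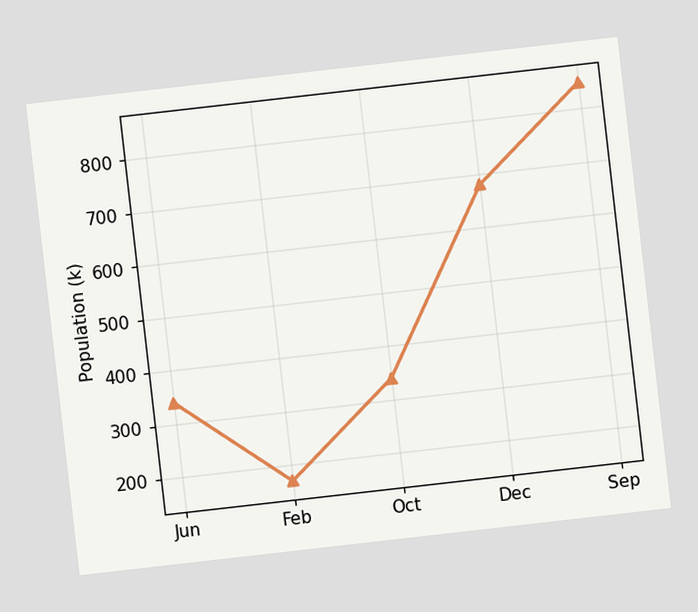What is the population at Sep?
The chart is tilted about 6° counter-clockwise. At Sep, the line is at 850k.

850k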